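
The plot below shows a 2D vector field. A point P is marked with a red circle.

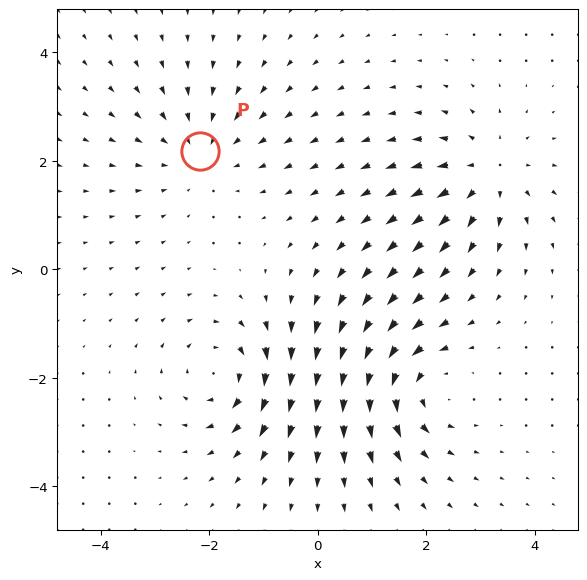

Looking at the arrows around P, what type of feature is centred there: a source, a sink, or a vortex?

sink

At P (-2.2, 2.2) the arrows converge inward. Divergence about -4, curl ≈0 — negative divergence with near-zero curl is a sink.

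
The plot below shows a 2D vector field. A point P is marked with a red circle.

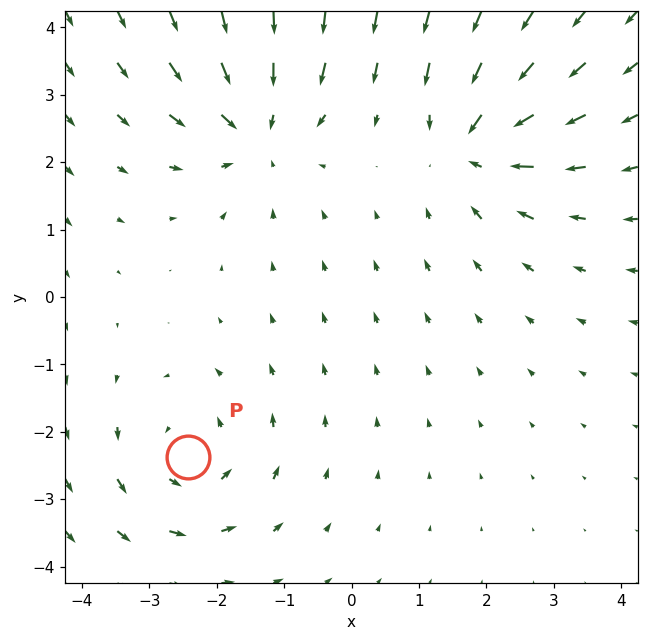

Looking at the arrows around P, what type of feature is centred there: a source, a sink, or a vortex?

vortex

At P (-2.4, -2.4) the arrows circulate counterclockwise. Divergence ≈0, curl about +4 — near-zero divergence with nonzero curl is a vortex.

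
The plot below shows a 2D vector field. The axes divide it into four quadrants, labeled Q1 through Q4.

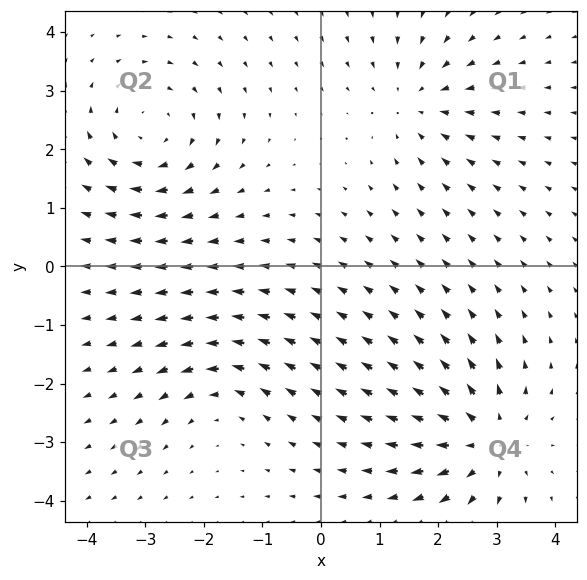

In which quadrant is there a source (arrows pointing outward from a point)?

The source sits at approximately (2.8, -3.0), which lies in quadrant Q4. The divergence there is about +5, positive as expected for a source.

Q4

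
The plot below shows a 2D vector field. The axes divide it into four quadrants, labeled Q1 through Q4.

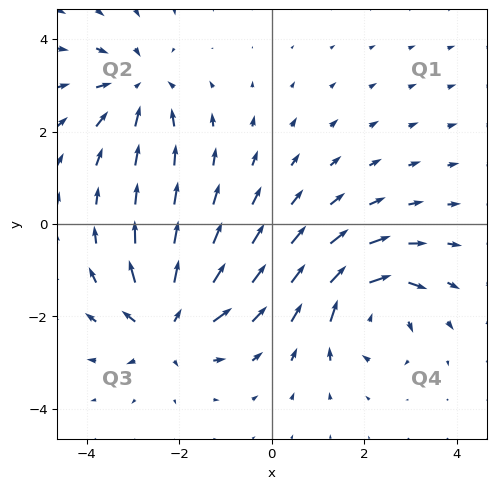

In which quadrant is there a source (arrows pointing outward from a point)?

Q3

The source sits at approximately (-2.2, -2.2), which lies in quadrant Q3. The divergence there is about +4, positive as expected for a source.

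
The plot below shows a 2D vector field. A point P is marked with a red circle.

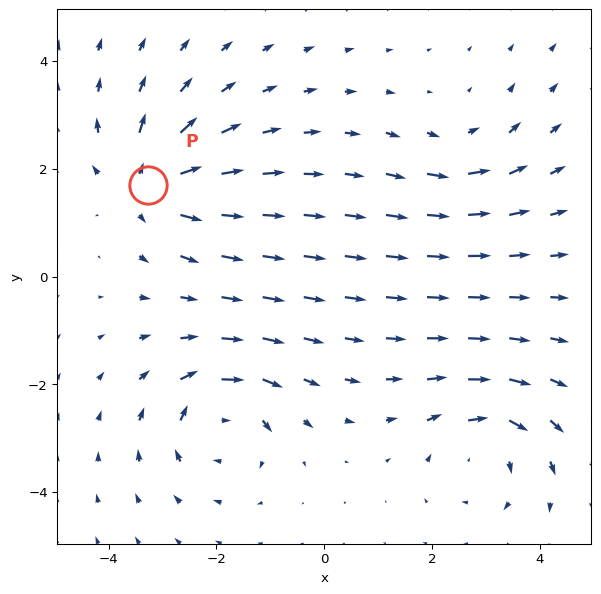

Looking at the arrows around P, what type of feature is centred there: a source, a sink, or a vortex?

source

At P (-3.3, 1.7) the arrows spread outward. Divergence about +6, curl ≈0 — positive divergence with near-zero curl is a source.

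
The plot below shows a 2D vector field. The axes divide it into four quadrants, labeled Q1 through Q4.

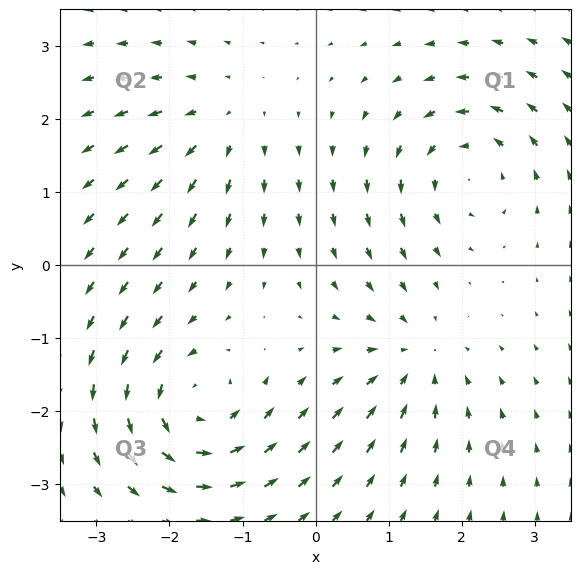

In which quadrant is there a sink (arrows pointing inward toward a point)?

The sink sits at approximately (1.3, -1.3), which lies in quadrant Q4. The divergence there is about -4, negative as expected for a sink.

Q4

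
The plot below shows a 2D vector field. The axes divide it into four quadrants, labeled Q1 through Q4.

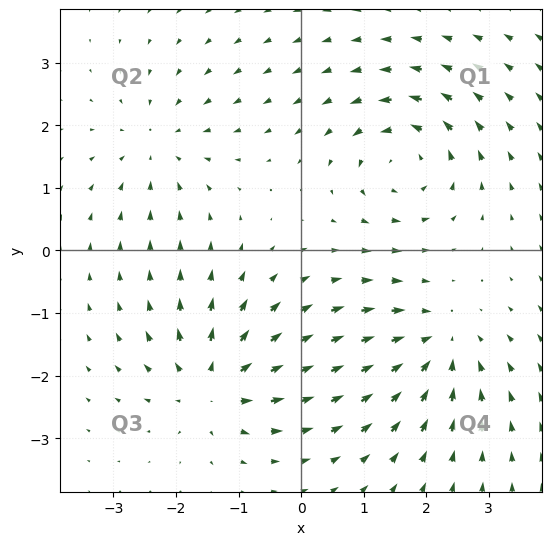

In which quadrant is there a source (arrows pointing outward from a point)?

The source sits at approximately (-1.4, -2.2), which lies in quadrant Q3. The divergence there is about +6, positive as expected for a source.

Q3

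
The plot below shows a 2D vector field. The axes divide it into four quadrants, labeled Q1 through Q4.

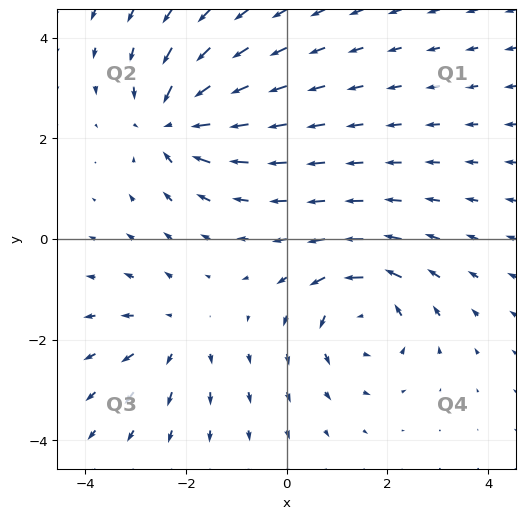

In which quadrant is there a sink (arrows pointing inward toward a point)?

Q2

The sink sits at approximately (-2.2, 2.3), which lies in quadrant Q2. The divergence there is about -5, negative as expected for a sink.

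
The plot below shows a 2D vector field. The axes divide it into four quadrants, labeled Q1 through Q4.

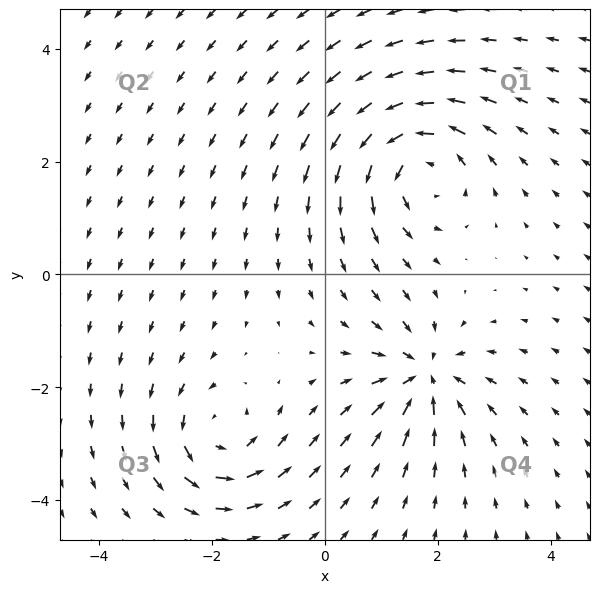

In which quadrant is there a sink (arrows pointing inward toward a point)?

The sink sits at approximately (1.8, -1.8), which lies in quadrant Q4. The divergence there is about -5, negative as expected for a sink.

Q4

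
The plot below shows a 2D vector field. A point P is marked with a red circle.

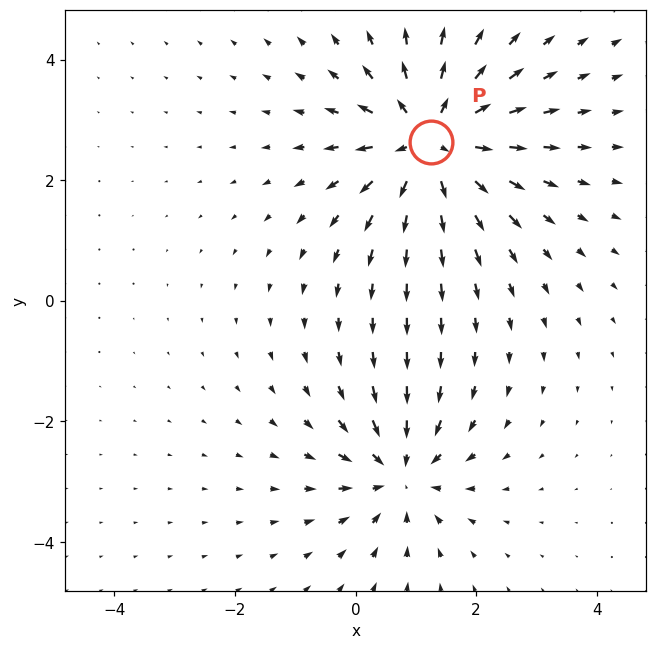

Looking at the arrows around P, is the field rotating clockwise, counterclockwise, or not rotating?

not rotating

Near P at (1.2, 2.6) the arrows show no circulation. The curl there is ≈0.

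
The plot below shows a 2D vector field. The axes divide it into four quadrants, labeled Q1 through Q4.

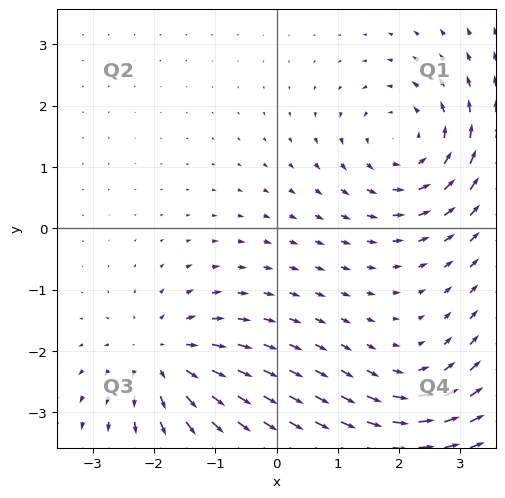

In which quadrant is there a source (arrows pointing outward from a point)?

Q3

The source sits at approximately (-1.9, -2.1), which lies in quadrant Q3. The divergence there is about +5, positive as expected for a source.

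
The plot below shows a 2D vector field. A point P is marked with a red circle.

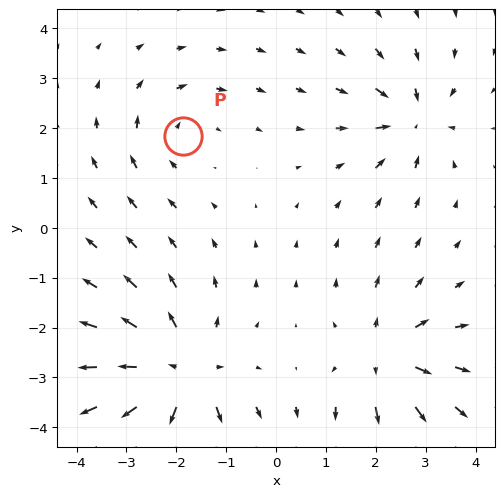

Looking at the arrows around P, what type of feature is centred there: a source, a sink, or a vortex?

At P (-1.9, 1.8) the arrows circulate clockwise. Divergence ≈0, curl about -2 — near-zero divergence with nonzero curl is a vortex.

vortex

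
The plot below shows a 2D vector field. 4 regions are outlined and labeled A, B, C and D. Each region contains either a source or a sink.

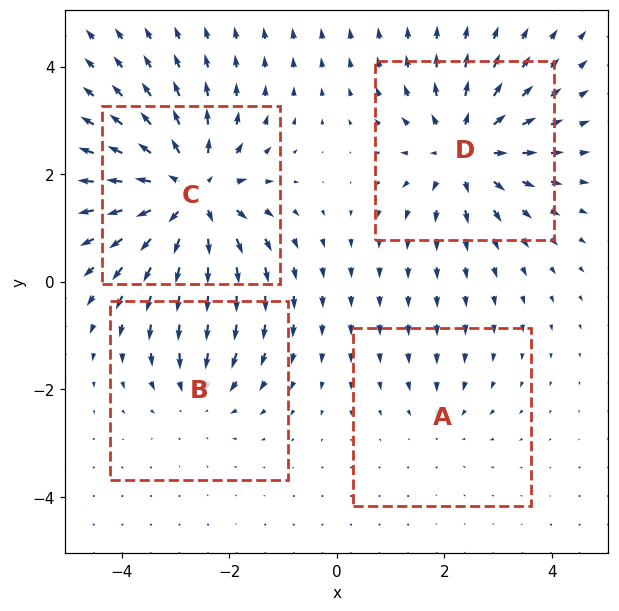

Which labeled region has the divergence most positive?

C

Divergence at each region's feature centre — A: about -2, B: about -3, C: about +7, D: about +5. Region C is most positive.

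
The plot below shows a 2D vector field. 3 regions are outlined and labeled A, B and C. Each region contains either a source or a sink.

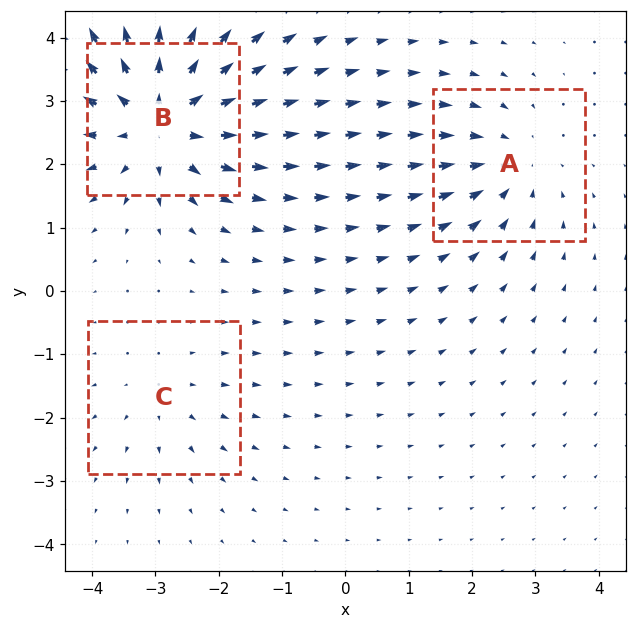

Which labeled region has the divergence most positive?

B

Divergence at each region's feature centre — A: about -3, B: about +5, C: about +2. Region B is most positive.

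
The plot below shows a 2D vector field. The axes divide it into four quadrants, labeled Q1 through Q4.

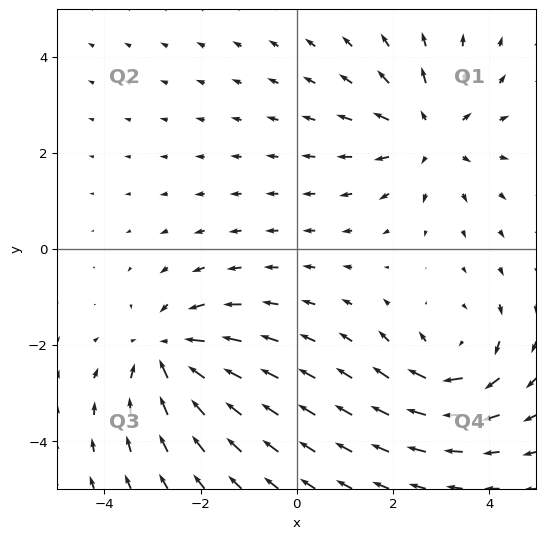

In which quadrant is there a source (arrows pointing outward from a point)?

The source sits at approximately (2.8, 2.4), which lies in quadrant Q1. The divergence there is about +3, positive as expected for a source.

Q1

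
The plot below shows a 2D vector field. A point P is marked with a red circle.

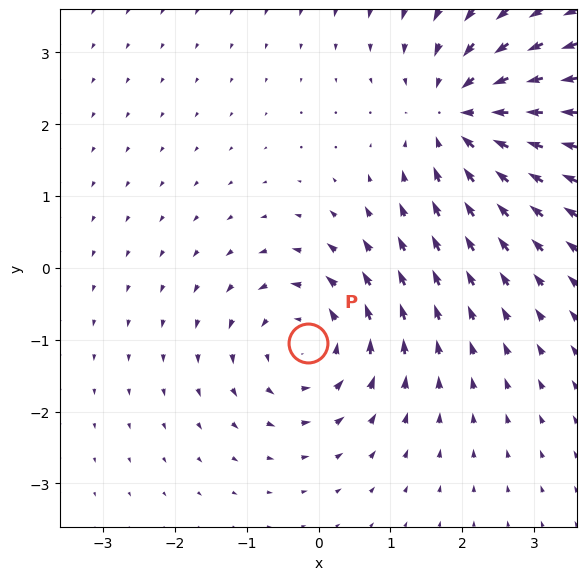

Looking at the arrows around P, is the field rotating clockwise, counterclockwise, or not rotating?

counterclockwise

Near P at (-0.2, -1.0) the arrows circulate counterclockwise. The curl (z-component) there is about +4; positive curl means counterclockwise rotation.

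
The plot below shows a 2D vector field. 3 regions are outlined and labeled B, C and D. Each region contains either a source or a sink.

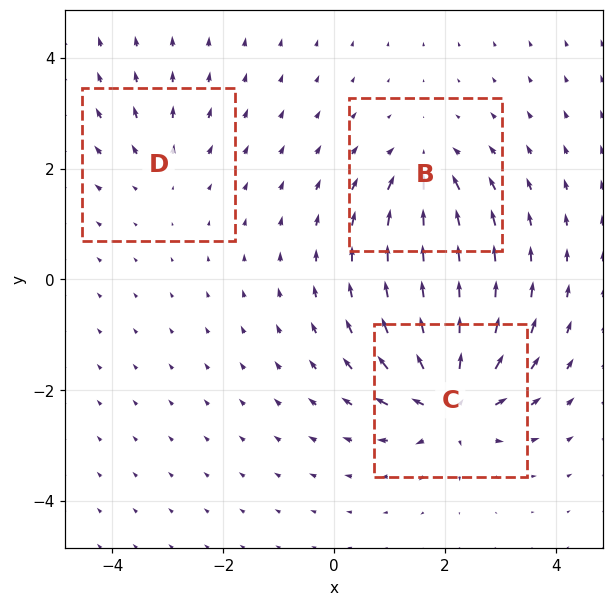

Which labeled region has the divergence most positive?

Divergence at each region's feature centre — B: about -4, C: about +6, D: about +2. Region C is most positive.

C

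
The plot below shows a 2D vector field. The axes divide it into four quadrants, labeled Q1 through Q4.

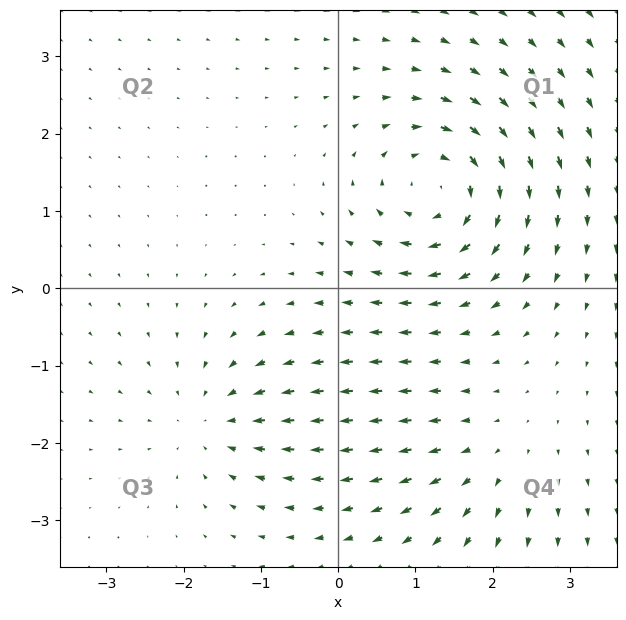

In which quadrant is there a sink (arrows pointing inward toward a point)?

The sink sits at approximately (-1.6, -1.7), which lies in quadrant Q3. The divergence there is about -4, negative as expected for a sink.

Q3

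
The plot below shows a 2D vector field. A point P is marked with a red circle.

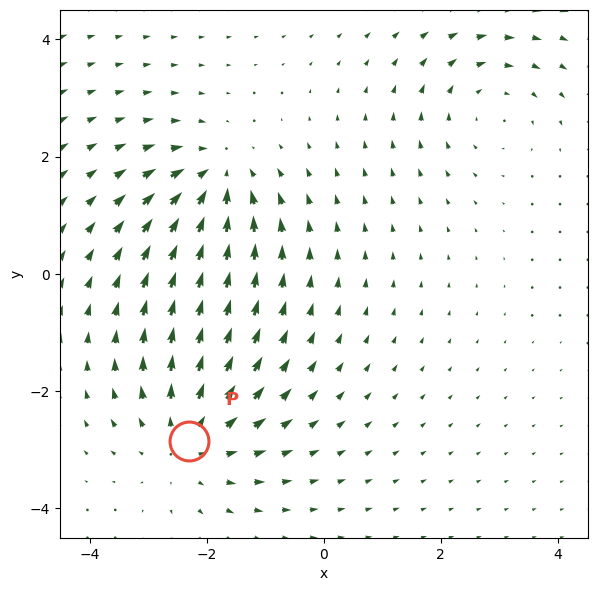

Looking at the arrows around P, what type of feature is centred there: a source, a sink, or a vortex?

source

At P (-2.3, -2.9) the arrows spread outward. Divergence about +3, curl ≈0 — positive divergence with near-zero curl is a source.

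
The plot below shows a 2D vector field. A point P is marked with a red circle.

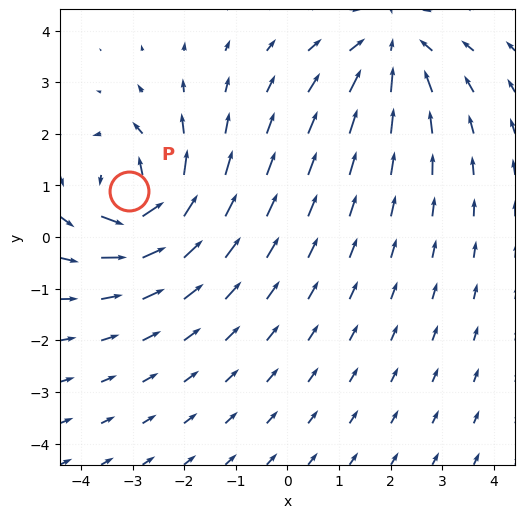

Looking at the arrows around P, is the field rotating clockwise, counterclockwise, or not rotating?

counterclockwise

Near P at (-3.1, 0.9) the arrows circulate counterclockwise. The curl (z-component) there is about +7; positive curl means counterclockwise rotation.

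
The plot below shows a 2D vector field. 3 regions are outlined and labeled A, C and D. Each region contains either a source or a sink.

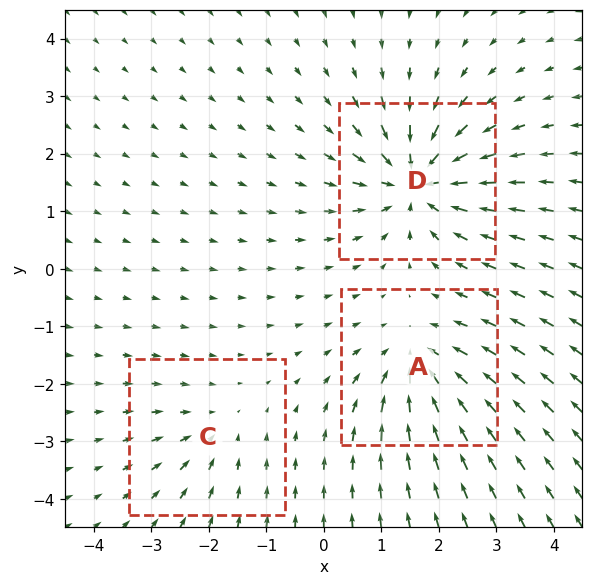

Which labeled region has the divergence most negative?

D

Divergence at each region's feature centre — A: about -4, C: about -2, D: about -6. Region D is most negative.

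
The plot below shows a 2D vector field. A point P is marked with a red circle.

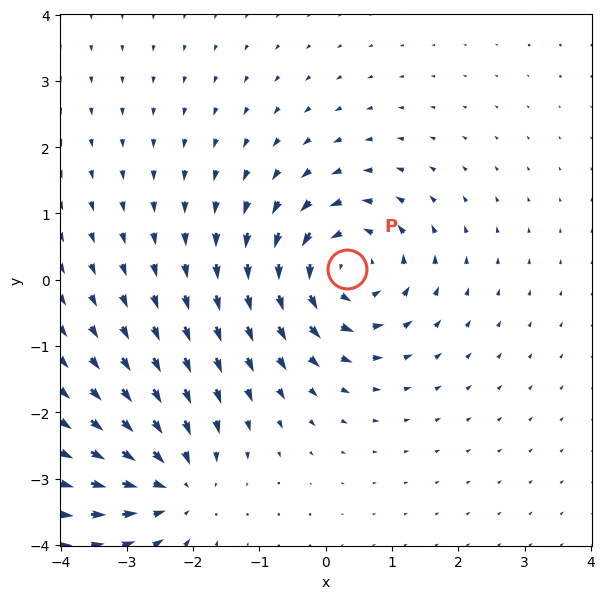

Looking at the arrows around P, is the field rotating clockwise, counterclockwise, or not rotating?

Near P at (0.3, 0.2) the arrows circulate counterclockwise. The curl (z-component) there is about +4; positive curl means counterclockwise rotation.

counterclockwise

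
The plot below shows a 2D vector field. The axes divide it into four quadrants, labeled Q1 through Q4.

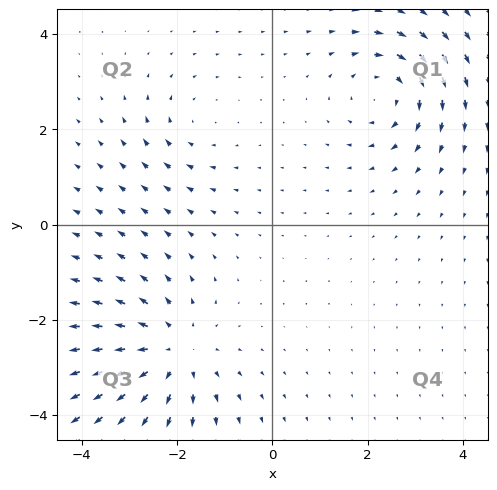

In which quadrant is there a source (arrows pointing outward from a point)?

Q3

The source sits at approximately (-2.1, -2.7), which lies in quadrant Q3. The divergence there is about +4, positive as expected for a source.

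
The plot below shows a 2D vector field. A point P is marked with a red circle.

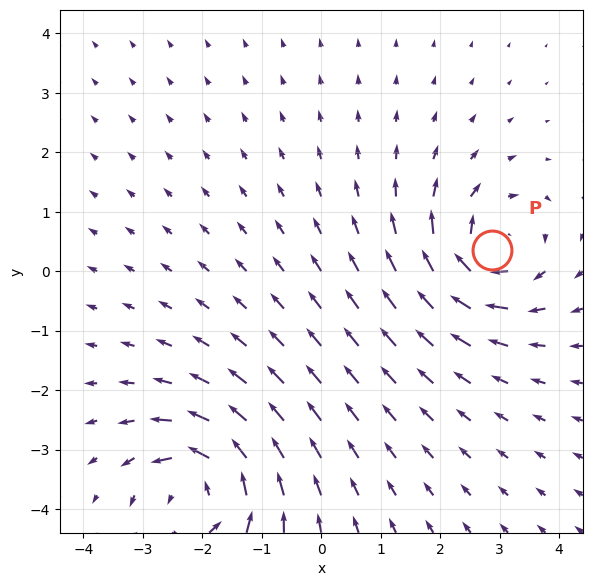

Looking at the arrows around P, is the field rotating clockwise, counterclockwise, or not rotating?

clockwise

Near P at (2.9, 0.4) the arrows circulate clockwise. The curl (z-component) there is about -5; negative curl means clockwise rotation.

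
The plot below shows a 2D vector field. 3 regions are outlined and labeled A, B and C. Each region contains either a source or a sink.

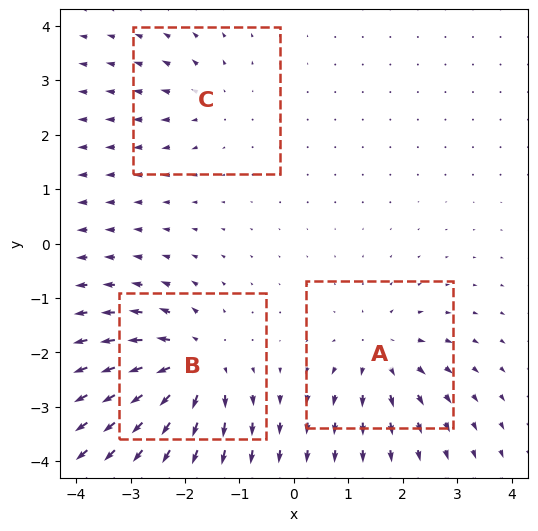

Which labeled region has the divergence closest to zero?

C

Divergence at each region's feature centre — A: about +4, B: about +6, C: about +2. Region C is closest to zero.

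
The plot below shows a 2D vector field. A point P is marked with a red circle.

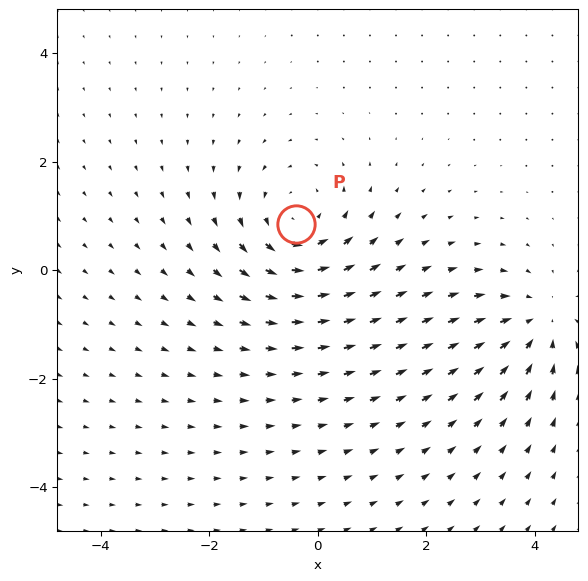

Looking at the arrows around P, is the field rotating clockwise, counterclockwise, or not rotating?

Near P at (-0.4, 0.8) the arrows circulate counterclockwise. The curl (z-component) there is about +4; positive curl means counterclockwise rotation.

counterclockwise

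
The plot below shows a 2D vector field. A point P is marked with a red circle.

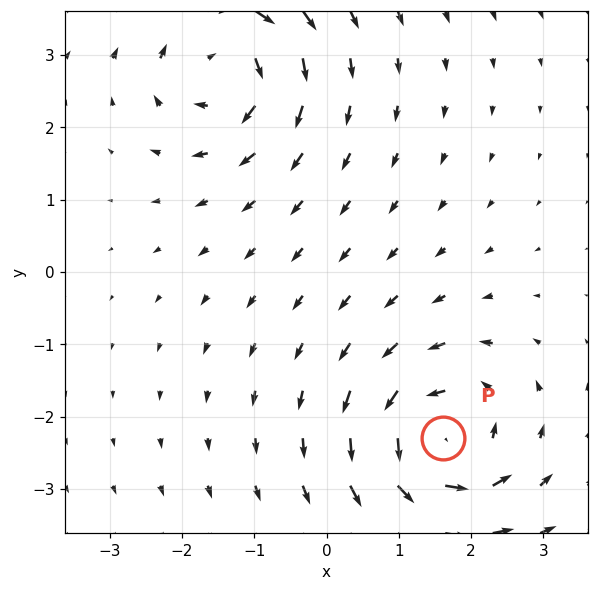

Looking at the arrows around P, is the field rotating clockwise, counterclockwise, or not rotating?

Near P at (1.6, -2.3) the arrows circulate counterclockwise. The curl (z-component) there is about +7; positive curl means counterclockwise rotation.

counterclockwise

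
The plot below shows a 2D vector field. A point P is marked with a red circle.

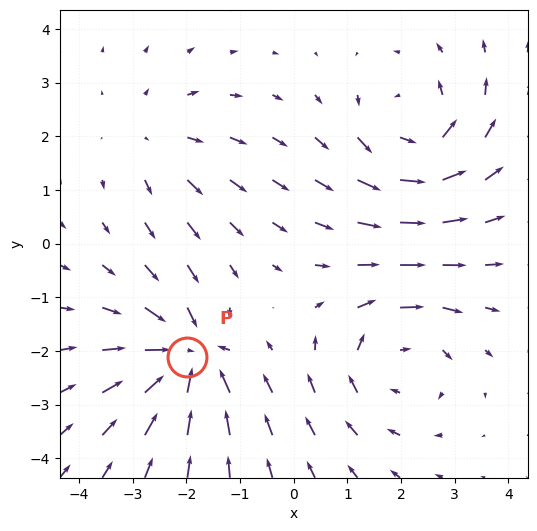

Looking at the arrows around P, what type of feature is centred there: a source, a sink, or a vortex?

sink

At P (-2.0, -2.1) the arrows converge inward. Divergence about -7, curl ≈0 — negative divergence with near-zero curl is a sink.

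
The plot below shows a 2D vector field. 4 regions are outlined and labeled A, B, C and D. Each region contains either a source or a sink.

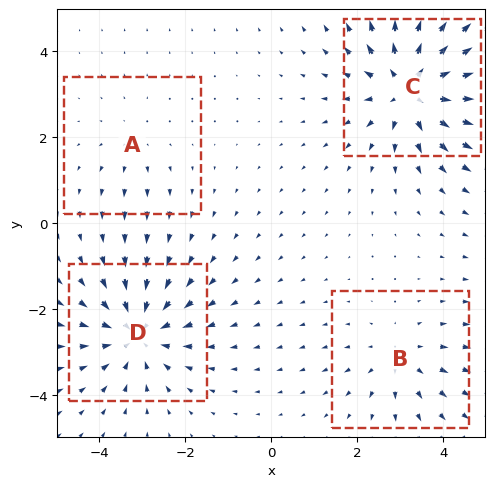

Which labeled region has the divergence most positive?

Divergence at each region's feature centre — A: about +2, B: about +3, C: about +6, D: about -5. Region C is most positive.

C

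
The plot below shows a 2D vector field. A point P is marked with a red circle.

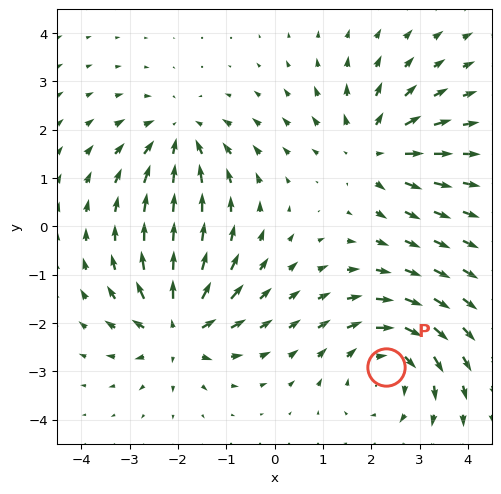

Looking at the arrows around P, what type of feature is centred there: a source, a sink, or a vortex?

At P (2.3, -2.9) the arrows circulate clockwise. Divergence ≈0, curl about -4 — near-zero divergence with nonzero curl is a vortex.

vortex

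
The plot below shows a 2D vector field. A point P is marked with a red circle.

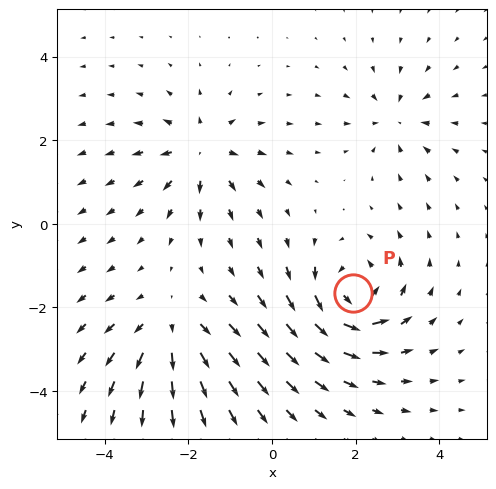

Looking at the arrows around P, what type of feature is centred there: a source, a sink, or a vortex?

vortex

At P (1.9, -1.7) the arrows circulate counterclockwise. Divergence ≈0, curl about +5 — near-zero divergence with nonzero curl is a vortex.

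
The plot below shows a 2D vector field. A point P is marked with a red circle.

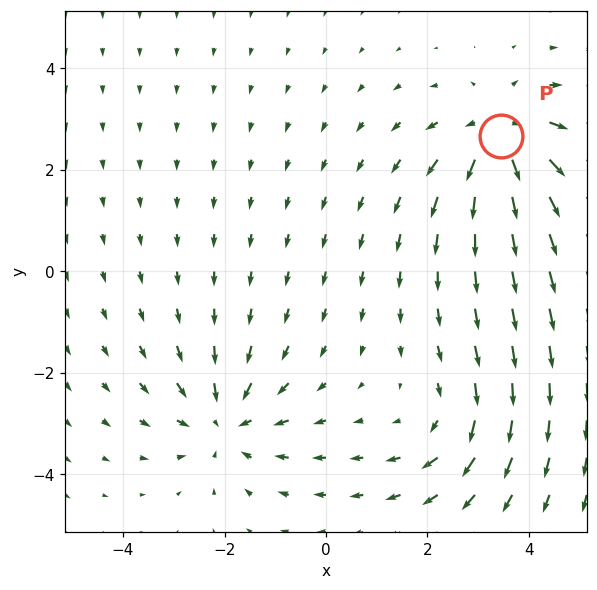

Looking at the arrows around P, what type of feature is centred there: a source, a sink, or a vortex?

source

At P (3.5, 2.7) the arrows spread outward. Divergence about +5, curl ≈0 — positive divergence with near-zero curl is a source.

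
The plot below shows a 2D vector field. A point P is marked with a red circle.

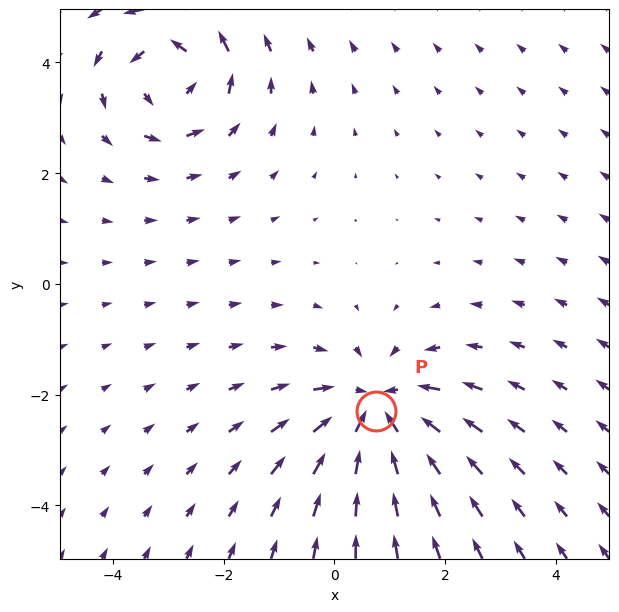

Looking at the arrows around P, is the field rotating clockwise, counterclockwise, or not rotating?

not rotating

Near P at (0.7, -2.3) the arrows show no circulation. The curl there is ≈0.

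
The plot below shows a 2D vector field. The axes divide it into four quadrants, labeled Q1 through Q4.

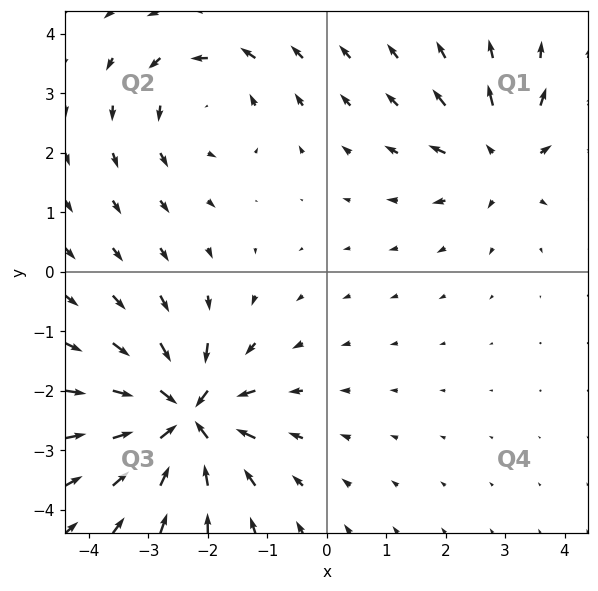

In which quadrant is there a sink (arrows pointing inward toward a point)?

Q3

The sink sits at approximately (-2.4, -2.4), which lies in quadrant Q3. The divergence there is about -7, negative as expected for a sink.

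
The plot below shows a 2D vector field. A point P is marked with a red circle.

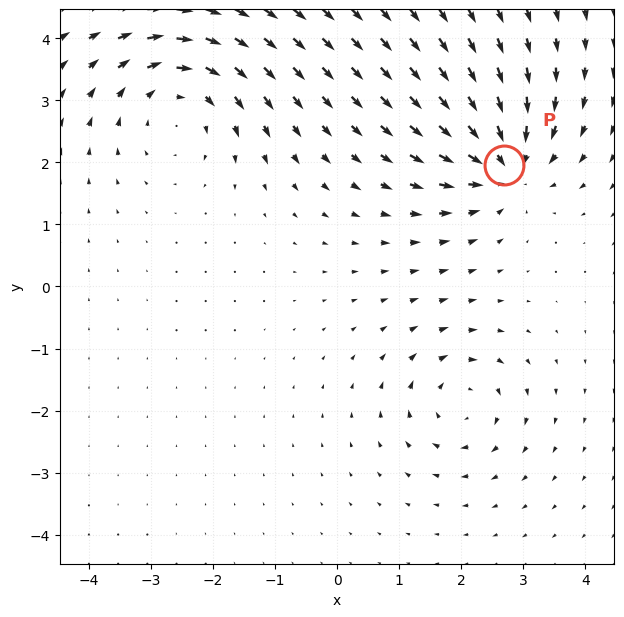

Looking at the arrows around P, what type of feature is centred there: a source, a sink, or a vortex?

sink

At P (2.7, 2.0) the arrows converge inward. Divergence about -5, curl ≈0 — negative divergence with near-zero curl is a sink.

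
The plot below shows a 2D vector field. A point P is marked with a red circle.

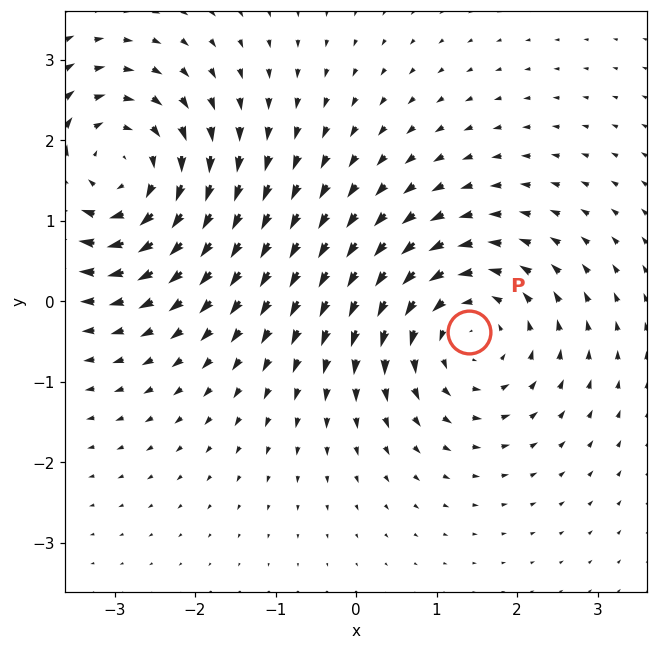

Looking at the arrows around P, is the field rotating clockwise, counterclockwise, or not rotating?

Near P at (1.4, -0.4) the arrows circulate counterclockwise. The curl (z-component) there is about +4; positive curl means counterclockwise rotation.

counterclockwise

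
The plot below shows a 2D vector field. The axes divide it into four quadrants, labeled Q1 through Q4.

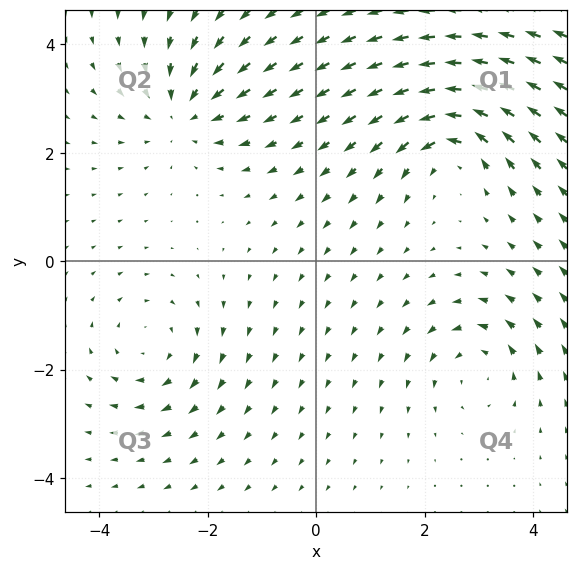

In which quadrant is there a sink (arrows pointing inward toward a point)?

The sink sits at approximately (-2.4, 2.8), which lies in quadrant Q2. The divergence there is about -4, negative as expected for a sink.

Q2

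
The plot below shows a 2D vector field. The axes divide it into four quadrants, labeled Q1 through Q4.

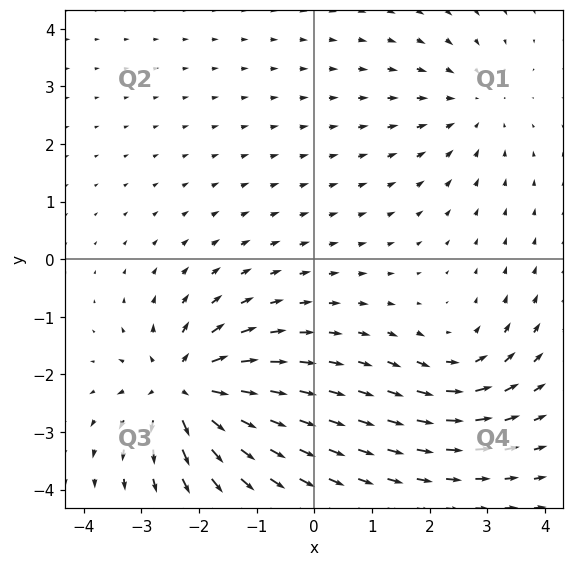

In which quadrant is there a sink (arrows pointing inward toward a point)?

The sink sits at approximately (2.8, 2.7), which lies in quadrant Q1. The divergence there is about -2, negative as expected for a sink.

Q1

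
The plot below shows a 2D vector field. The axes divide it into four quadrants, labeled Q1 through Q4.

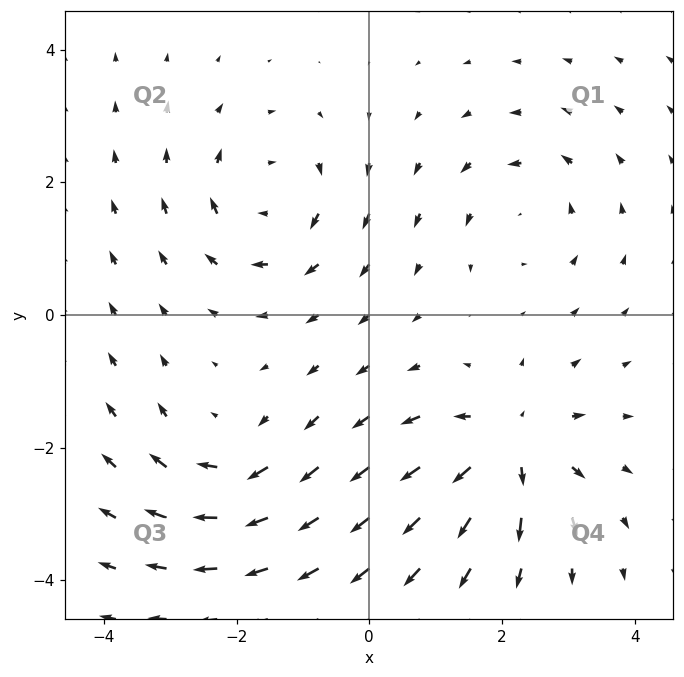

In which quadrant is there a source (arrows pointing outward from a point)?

Q4

The source sits at approximately (2.1, -2.0), which lies in quadrant Q4. The divergence there is about +6, positive as expected for a source.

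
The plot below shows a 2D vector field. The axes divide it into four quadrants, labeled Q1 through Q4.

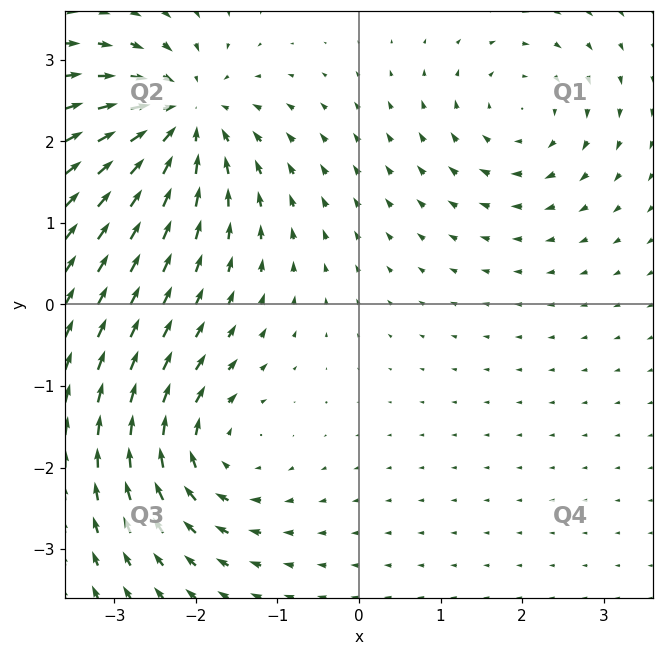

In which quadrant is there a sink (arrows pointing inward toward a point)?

Q2

The sink sits at approximately (-2.2, 2.3), which lies in quadrant Q2. The divergence there is about -6, negative as expected for a sink.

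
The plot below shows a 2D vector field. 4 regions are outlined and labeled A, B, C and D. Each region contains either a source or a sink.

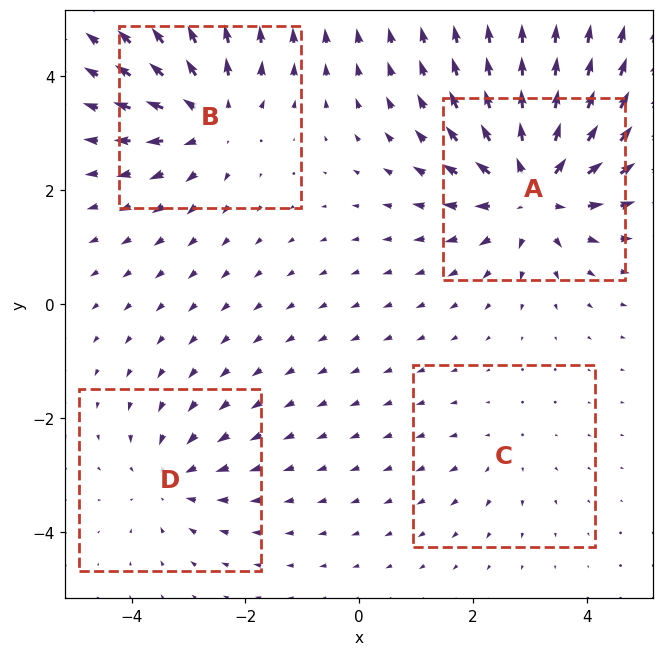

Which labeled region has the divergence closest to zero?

C

Divergence at each region's feature centre — A: about +7, B: about +5, C: about +2, D: about -3. Region C is closest to zero.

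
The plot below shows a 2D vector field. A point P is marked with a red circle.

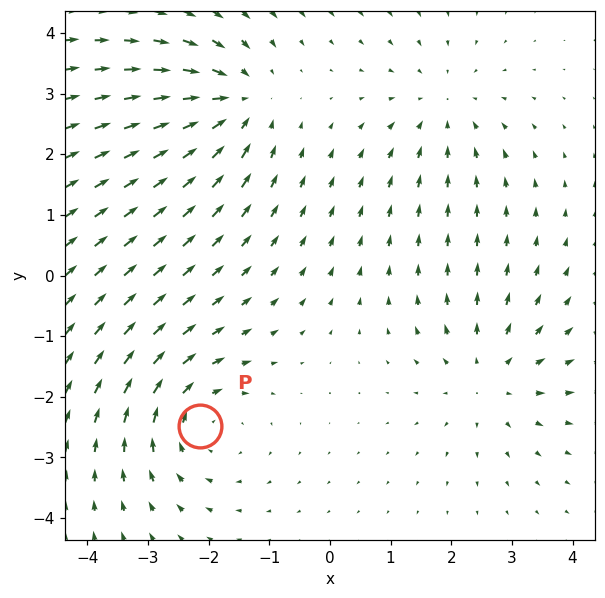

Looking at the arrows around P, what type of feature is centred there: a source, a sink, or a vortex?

vortex

At P (-2.1, -2.5) the arrows circulate clockwise. Divergence ≈0, curl about -4 — near-zero divergence with nonzero curl is a vortex.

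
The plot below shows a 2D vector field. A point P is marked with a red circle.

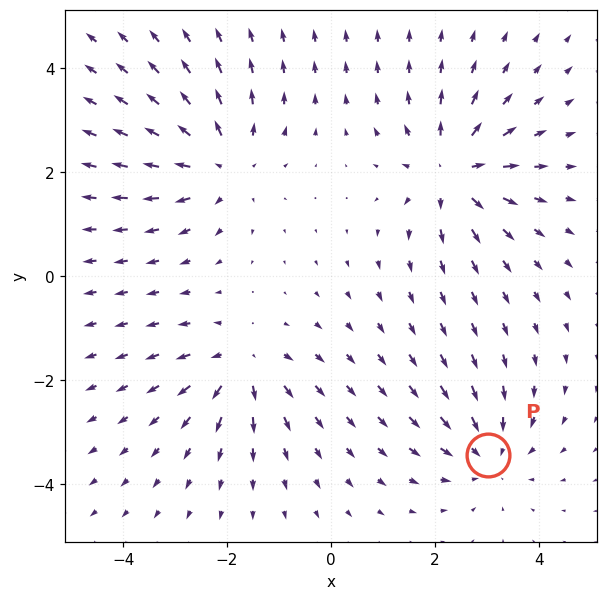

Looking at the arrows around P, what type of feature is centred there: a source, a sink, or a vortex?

sink

At P (3.0, -3.4) the arrows converge inward. Divergence about -4, curl ≈0 — negative divergence with near-zero curl is a sink.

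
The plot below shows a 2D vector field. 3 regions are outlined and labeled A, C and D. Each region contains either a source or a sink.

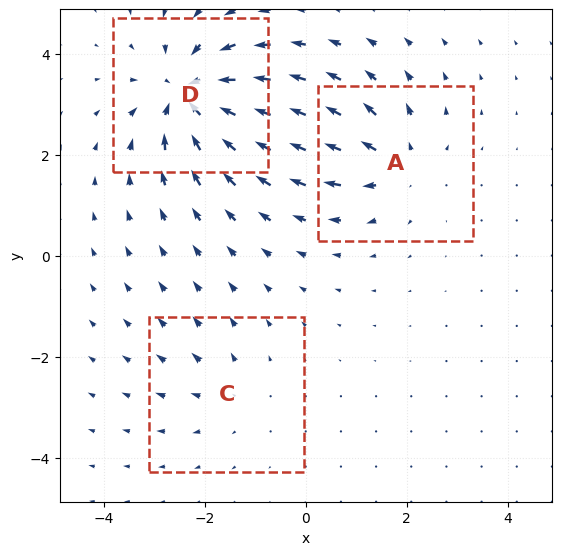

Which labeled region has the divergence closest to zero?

C

Divergence at each region's feature centre — A: about +3, C: about +2, D: about -5. Region C is closest to zero.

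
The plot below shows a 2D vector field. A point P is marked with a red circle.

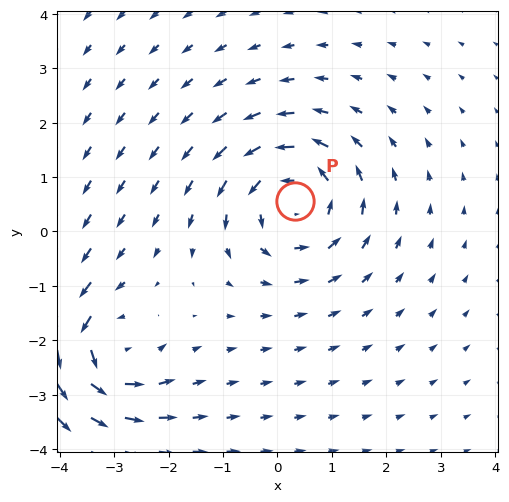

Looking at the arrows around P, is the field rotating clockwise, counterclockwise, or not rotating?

counterclockwise

Near P at (0.3, 0.6) the arrows circulate counterclockwise. The curl (z-component) there is about +3; positive curl means counterclockwise rotation.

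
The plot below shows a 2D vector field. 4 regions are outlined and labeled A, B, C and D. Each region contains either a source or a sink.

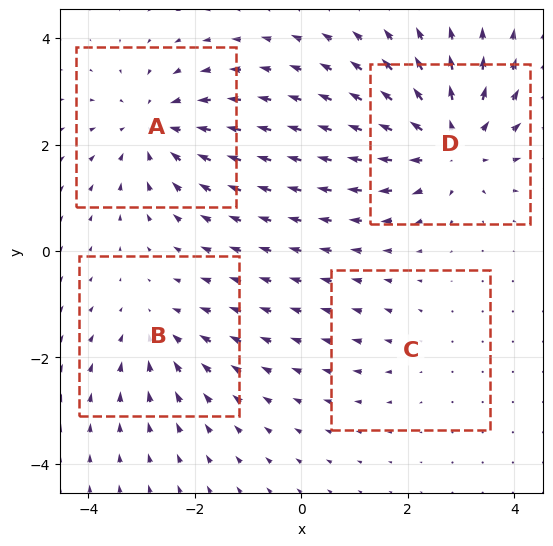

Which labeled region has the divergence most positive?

D

Divergence at each region's feature centre — A: about -5, B: about -3, C: about +2, D: about +6. Region D is most positive.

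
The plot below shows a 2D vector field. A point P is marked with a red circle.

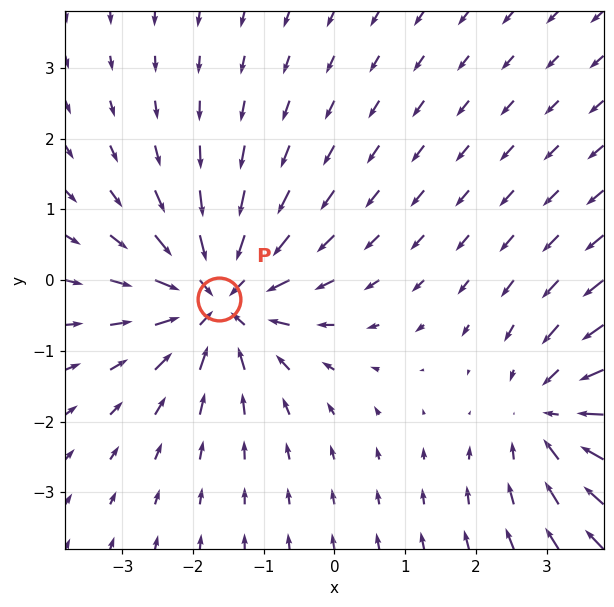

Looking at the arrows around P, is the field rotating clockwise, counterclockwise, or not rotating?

Near P at (-1.6, -0.3) the arrows show no circulation. The curl there is ≈0.

not rotating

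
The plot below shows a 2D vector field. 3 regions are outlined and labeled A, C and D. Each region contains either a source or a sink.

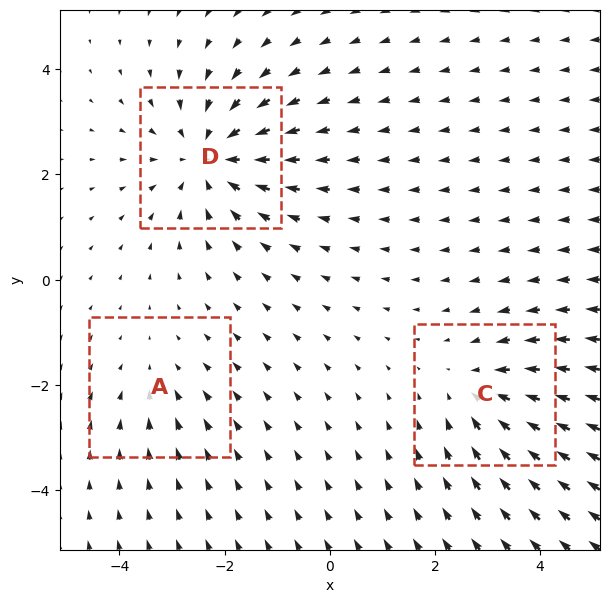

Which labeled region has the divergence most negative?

Divergence at each region's feature centre — A: about -2, C: about -3, D: about -4. Region D is most negative.

D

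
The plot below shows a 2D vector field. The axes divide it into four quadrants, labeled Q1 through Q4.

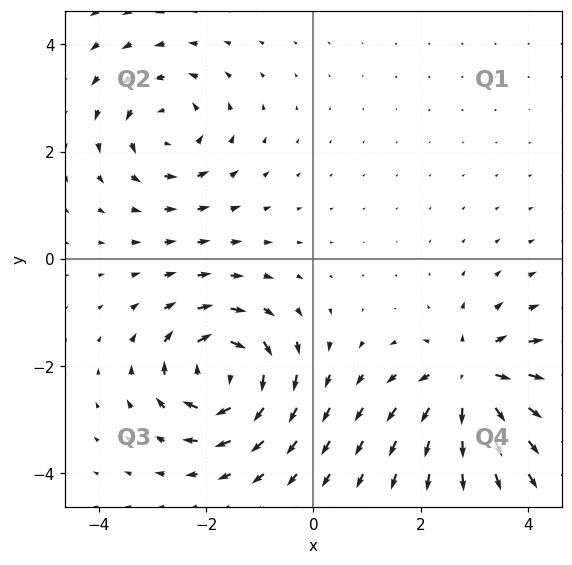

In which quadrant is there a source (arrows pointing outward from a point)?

The source sits at approximately (2.9, -2.2), which lies in quadrant Q4. The divergence there is about +5, positive as expected for a source.

Q4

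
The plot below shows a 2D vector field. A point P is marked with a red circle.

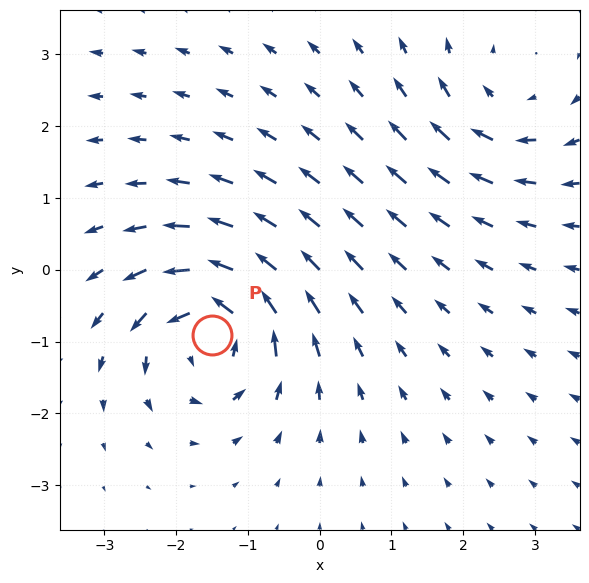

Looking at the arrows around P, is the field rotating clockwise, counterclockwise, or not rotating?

counterclockwise

Near P at (-1.5, -0.9) the arrows circulate counterclockwise. The curl (z-component) there is about +7; positive curl means counterclockwise rotation.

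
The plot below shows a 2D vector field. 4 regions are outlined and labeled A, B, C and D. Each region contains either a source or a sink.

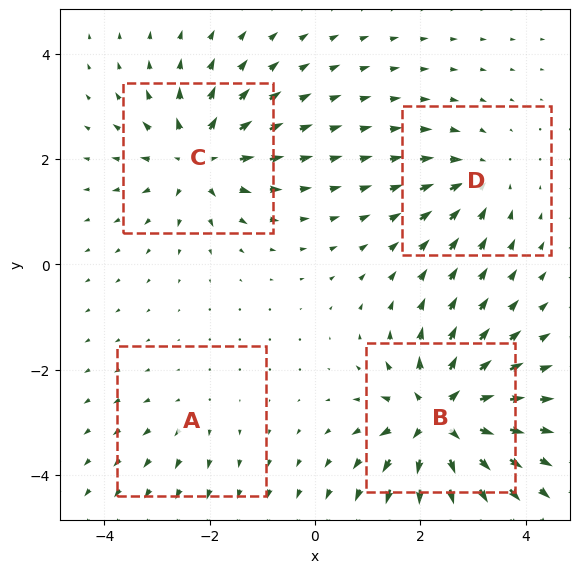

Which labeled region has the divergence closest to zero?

Divergence at each region's feature centre — A: about +2, B: about +9, C: about +7, D: about -4. Region A is closest to zero.

A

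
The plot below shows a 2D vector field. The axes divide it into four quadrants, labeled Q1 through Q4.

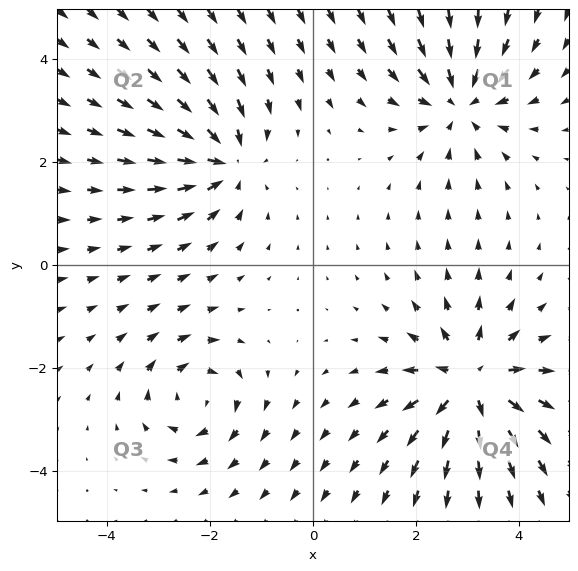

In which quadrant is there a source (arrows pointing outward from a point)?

Q4

The source sits at approximately (3.1, -2.3), which lies in quadrant Q4. The divergence there is about +6, positive as expected for a source.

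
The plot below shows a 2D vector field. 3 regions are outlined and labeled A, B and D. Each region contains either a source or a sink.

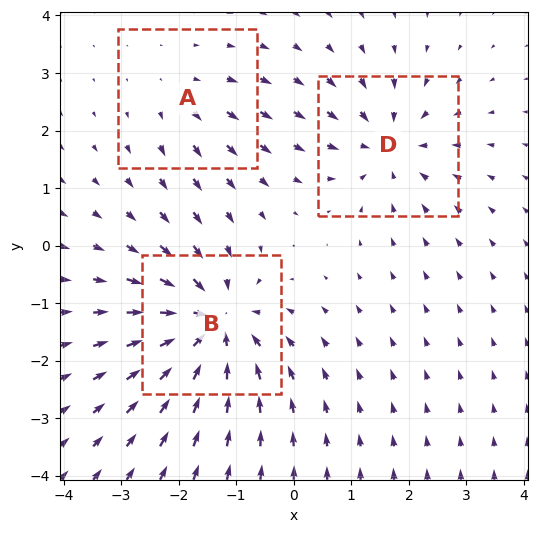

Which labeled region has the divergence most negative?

B

Divergence at each region's feature centre — A: about +2, B: about -5, D: about -4. Region B is most negative.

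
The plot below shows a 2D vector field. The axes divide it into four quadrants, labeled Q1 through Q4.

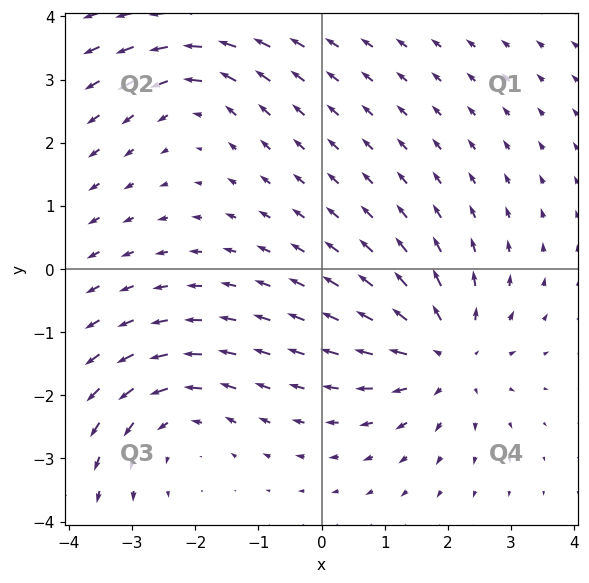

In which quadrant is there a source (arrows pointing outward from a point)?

Q4

The source sits at approximately (2.0, -1.4), which lies in quadrant Q4. The divergence there is about +4, positive as expected for a source.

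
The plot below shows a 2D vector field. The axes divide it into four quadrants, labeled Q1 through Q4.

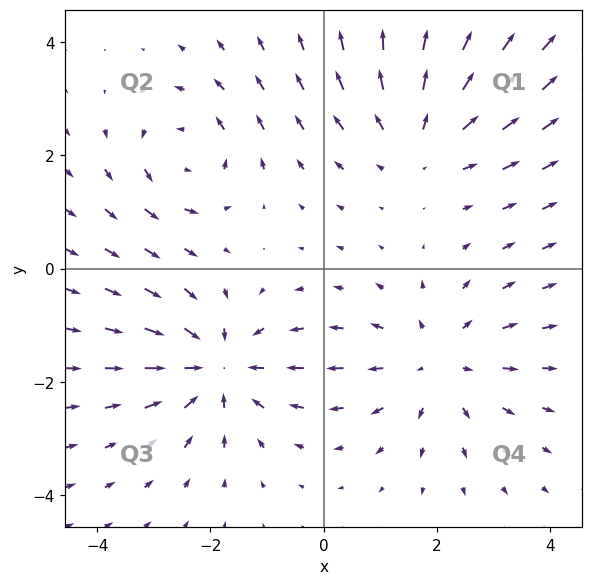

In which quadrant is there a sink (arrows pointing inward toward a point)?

Q3

The sink sits at approximately (-1.9, -1.7), which lies in quadrant Q3. The divergence there is about -4, negative as expected for a sink.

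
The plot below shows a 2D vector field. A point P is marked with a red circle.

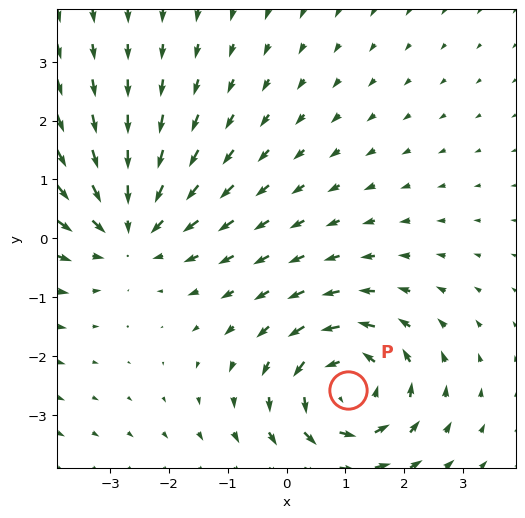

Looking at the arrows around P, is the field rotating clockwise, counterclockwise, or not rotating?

counterclockwise

Near P at (1.0, -2.6) the arrows circulate counterclockwise. The curl (z-component) there is about +4; positive curl means counterclockwise rotation.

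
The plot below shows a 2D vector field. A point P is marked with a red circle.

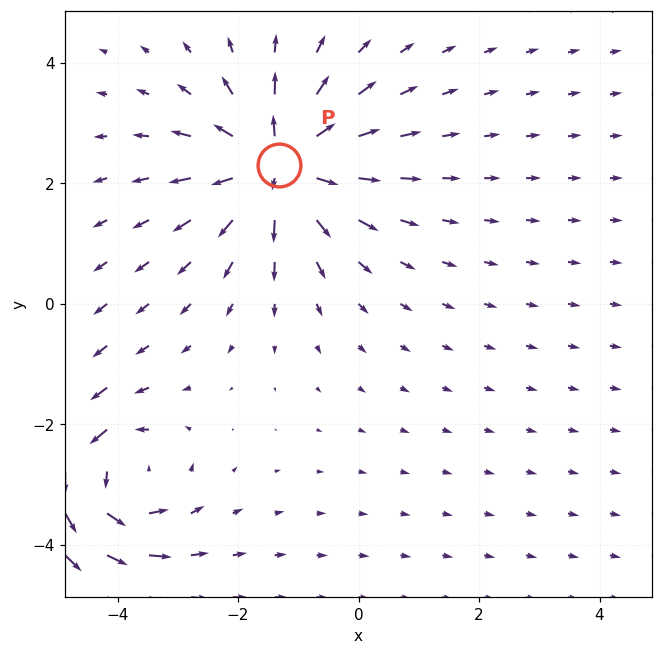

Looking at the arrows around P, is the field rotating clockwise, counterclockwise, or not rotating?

Near P at (-1.3, 2.3) the arrows show no circulation. The curl there is ≈0.

not rotating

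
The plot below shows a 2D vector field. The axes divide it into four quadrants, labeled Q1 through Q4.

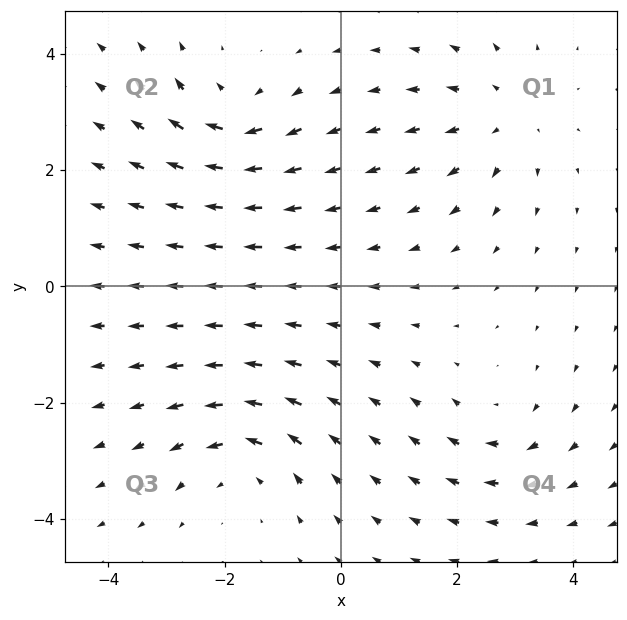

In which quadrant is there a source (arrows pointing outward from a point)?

The source sits at approximately (2.8, 2.9), which lies in quadrant Q1. The divergence there is about +3, positive as expected for a source.

Q1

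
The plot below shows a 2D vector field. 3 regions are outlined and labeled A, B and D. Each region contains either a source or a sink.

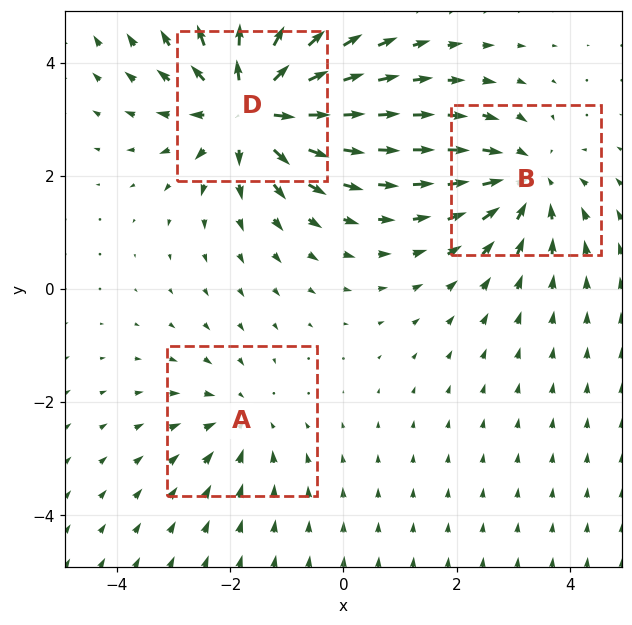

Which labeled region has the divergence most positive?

Divergence at each region's feature centre — A: about -2, B: about -3, D: about +5. Region D is most positive.

D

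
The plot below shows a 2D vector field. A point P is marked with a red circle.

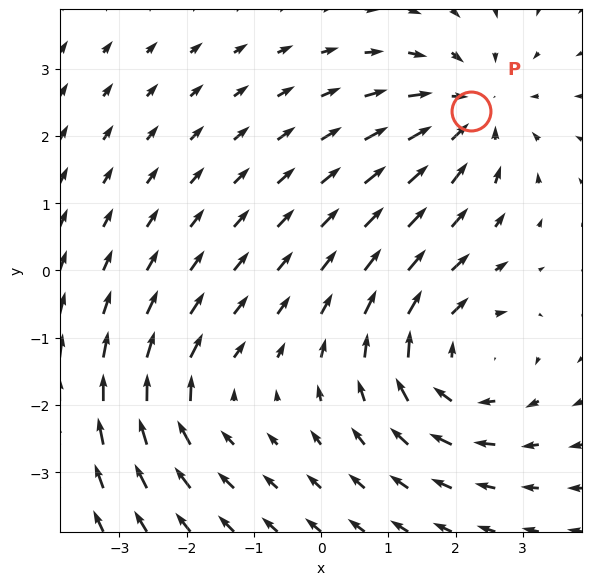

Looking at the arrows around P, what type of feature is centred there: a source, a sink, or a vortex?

sink

At P (2.2, 2.4) the arrows converge inward. Divergence about -4, curl ≈0 — negative divergence with near-zero curl is a sink.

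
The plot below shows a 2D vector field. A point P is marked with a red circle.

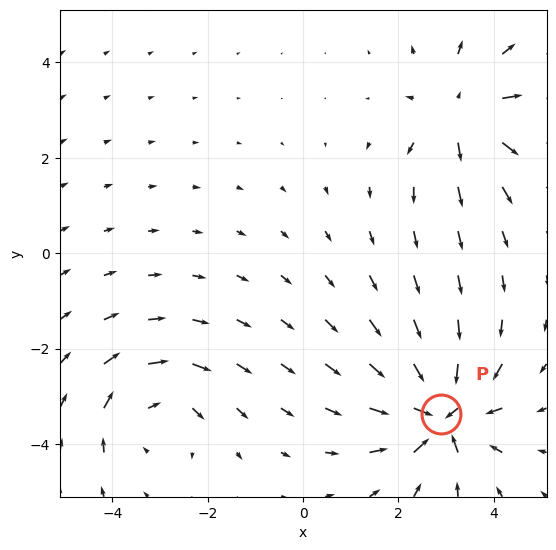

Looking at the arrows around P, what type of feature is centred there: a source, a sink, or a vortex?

At P (2.9, -3.4) the arrows converge inward. Divergence about -6, curl ≈0 — negative divergence with near-zero curl is a sink.

sink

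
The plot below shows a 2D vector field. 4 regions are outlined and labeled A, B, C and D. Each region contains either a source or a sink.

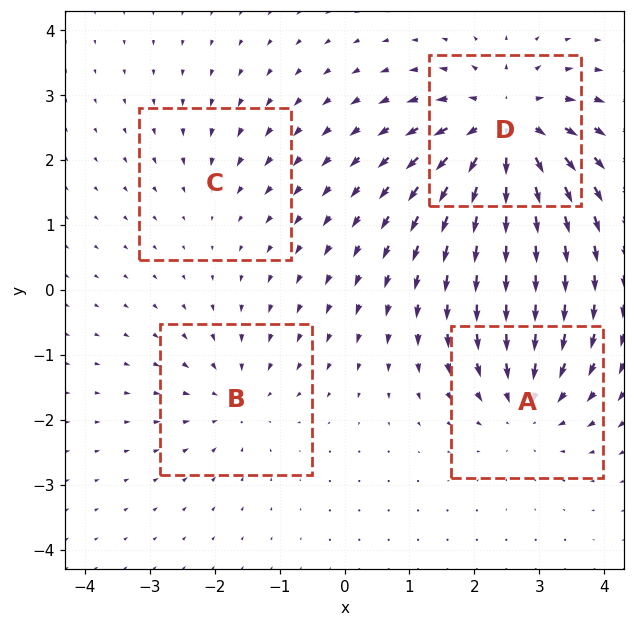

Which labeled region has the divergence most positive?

Divergence at each region's feature centre — A: about -5, B: about -4, C: about -2, D: about +8. Region D is most positive.

D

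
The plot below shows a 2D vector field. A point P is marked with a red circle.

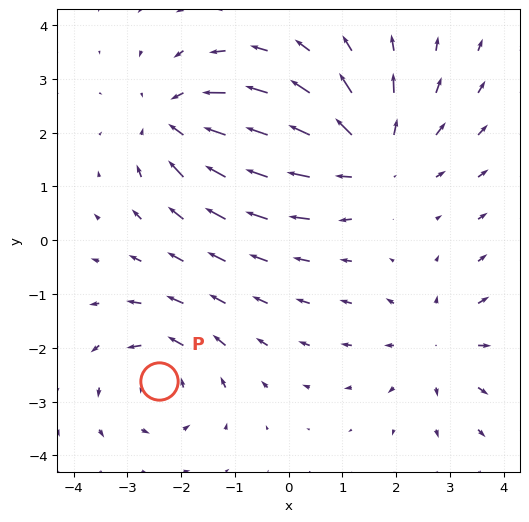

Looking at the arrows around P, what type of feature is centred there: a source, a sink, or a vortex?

At P (-2.4, -2.6) the arrows circulate counterclockwise. Divergence ≈0, curl about +4 — near-zero divergence with nonzero curl is a vortex.

vortex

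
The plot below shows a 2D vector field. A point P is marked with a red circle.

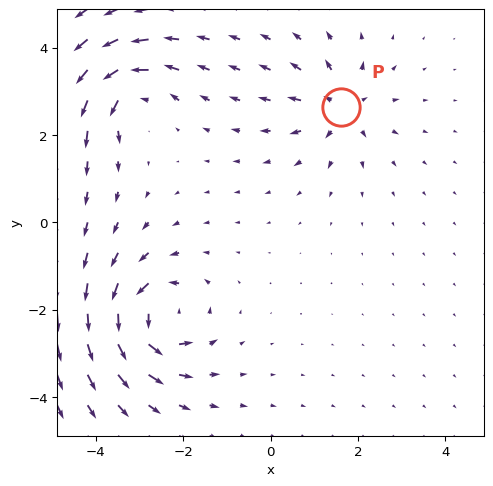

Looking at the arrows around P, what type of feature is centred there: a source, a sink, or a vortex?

source

At P (1.6, 2.6) the arrows spread outward. Divergence about +4, curl ≈0 — positive divergence with near-zero curl is a source.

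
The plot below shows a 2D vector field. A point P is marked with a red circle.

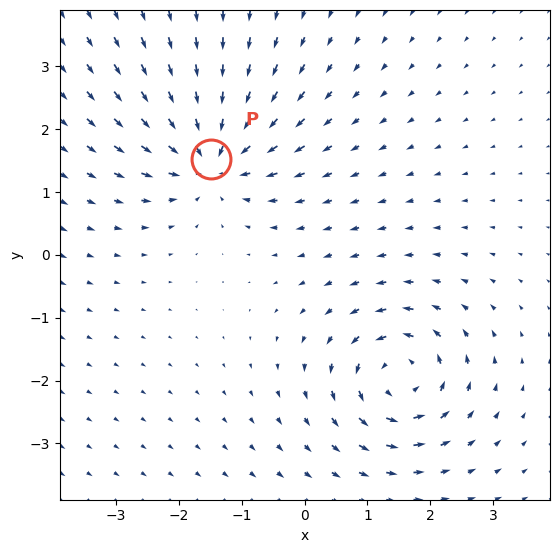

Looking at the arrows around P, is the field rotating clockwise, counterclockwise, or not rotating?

Near P at (-1.5, 1.5) the arrows show no circulation. The curl there is ≈0.

not rotating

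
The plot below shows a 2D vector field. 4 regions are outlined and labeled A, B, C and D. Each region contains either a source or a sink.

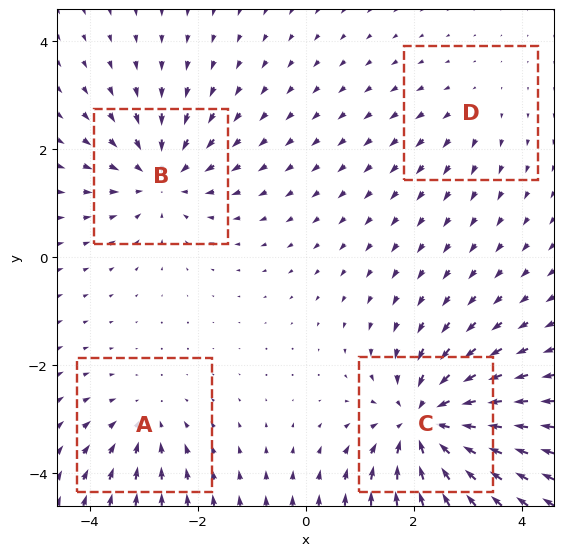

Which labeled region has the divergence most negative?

Divergence at each region's feature centre — A: about -3, B: about -5, C: about -7, D: about +2. Region C is most negative.

C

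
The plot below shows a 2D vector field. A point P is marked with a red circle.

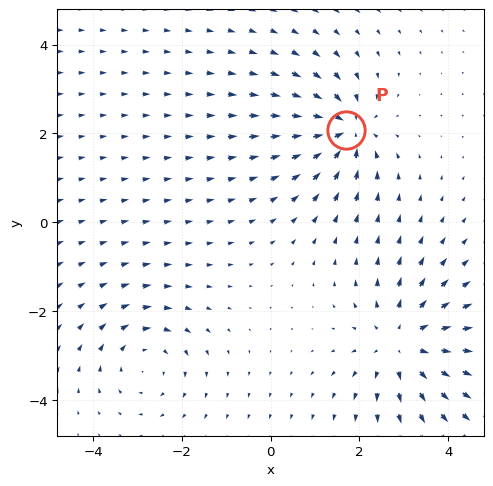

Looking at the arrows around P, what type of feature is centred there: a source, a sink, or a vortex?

sink

At P (1.7, 2.1) the arrows converge inward. Divergence about -5, curl ≈0 — negative divergence with near-zero curl is a sink.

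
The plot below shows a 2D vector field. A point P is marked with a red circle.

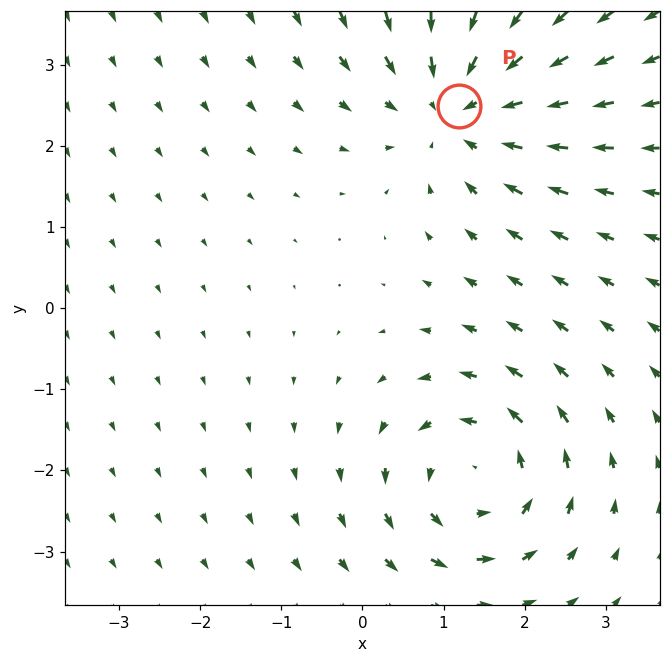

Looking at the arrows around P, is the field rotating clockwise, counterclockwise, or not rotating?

not rotating

Near P at (1.2, 2.5) the arrows show no circulation. The curl there is ≈0.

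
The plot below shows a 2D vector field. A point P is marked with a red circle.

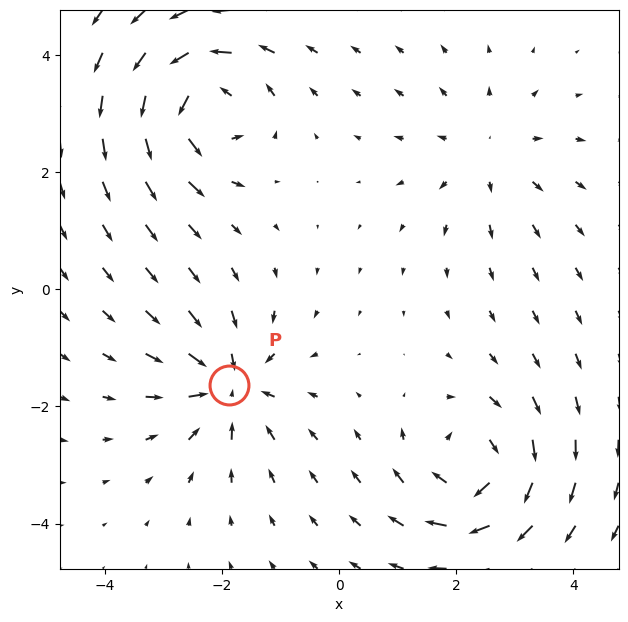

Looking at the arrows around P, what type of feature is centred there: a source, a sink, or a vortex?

At P (-1.9, -1.6) the arrows converge inward. Divergence about -6, curl ≈0 — negative divergence with near-zero curl is a sink.

sink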